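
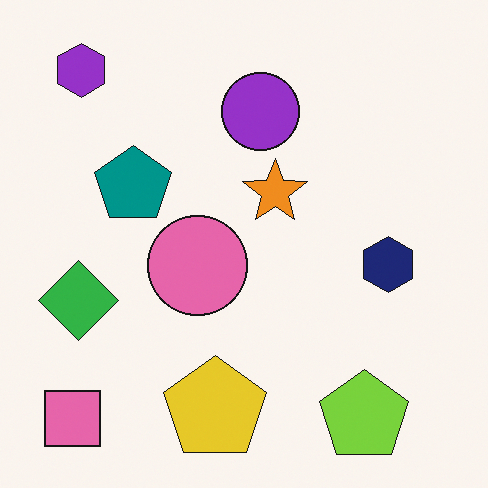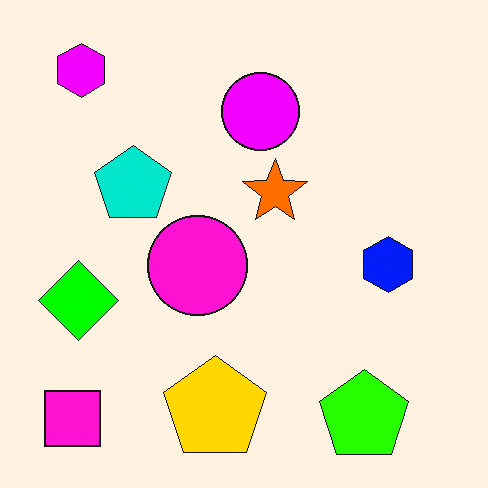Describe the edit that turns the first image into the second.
It was made much more vivid (saturation change).

All colors are more vivid — a global saturation change.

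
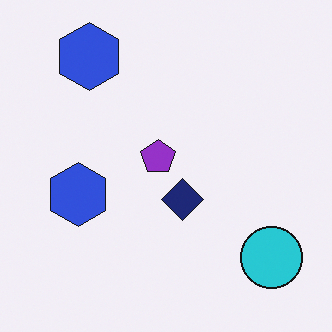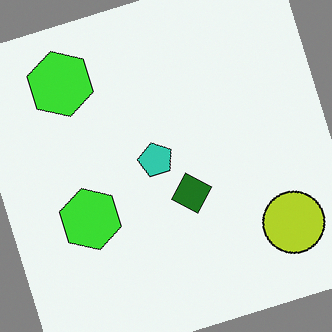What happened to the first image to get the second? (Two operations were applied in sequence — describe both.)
Hue-shifted by a large amount, then rotated counter-clockwise by a moderate amount.

Every shape's color has rotated by the same amount around the hue wheel — a uniform hue shift. Every shape is tilted by the same angle and the image corners show triangular fill wedges — a whole-image rotation by a non-right angle.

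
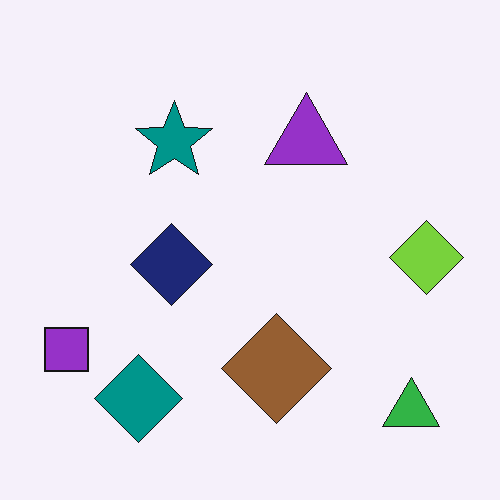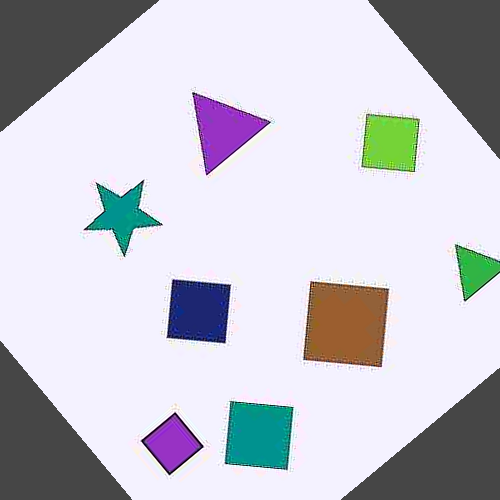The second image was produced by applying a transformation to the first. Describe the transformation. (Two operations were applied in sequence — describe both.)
The image was degraded with heavy JPEG compression, then rotated counter-clockwise by a large amount — several tens of degrees.

Blocky 8×8 compression artifacts appear around shape edges and the flat background shows ringing — characteristic JPEG degradation. Every shape is tilted by the same angle and the image corners show triangular fill wedges — a whole-image rotation by a non-right angle.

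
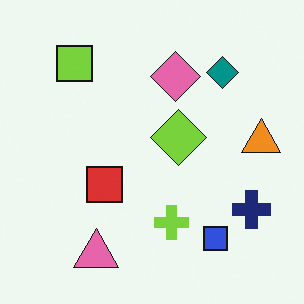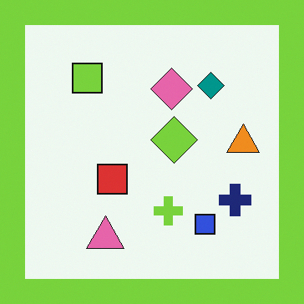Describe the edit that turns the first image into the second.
The second image is the first framed with a lime border.

A solid lime frame runs around the edge of the second image, with the content slightly shrunk inside it.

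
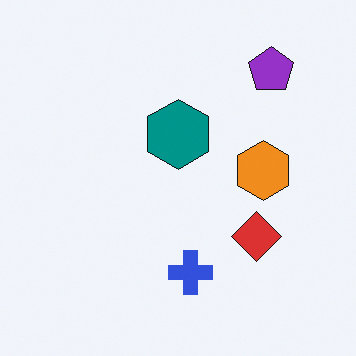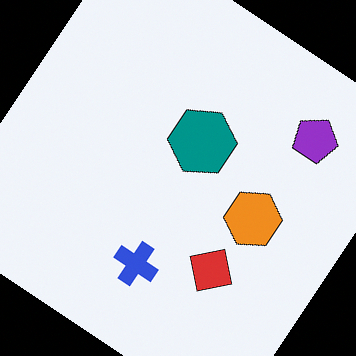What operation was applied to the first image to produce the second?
The transformation is: rotated clockwise by a large amount — several tens of degrees.

Every shape is tilted by the same angle and the image corners show triangular fill wedges — a whole-image rotation by a non-right angle.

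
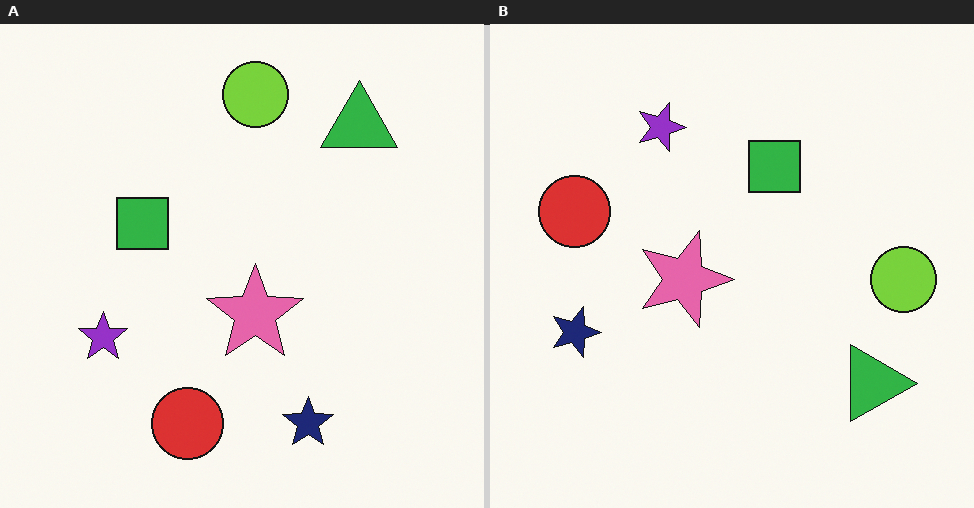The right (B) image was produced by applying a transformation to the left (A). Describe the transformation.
This is the original image rotated 90° clockwise.

The green triangle sits in the top-right of the left (A) image and the bottom-right of the right (B) — consistent with a whole-image 90° clockwise rotation.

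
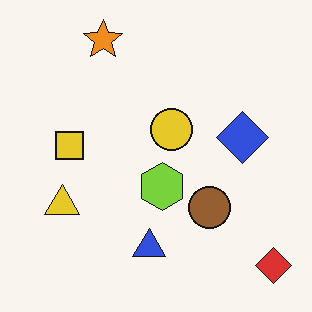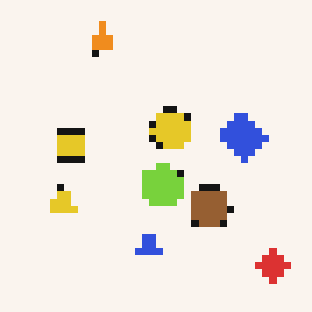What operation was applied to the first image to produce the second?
The second image is the first pixelated into visible square blocks.

Shapes are reduced to large square blocks; fine edges and outlines are lost — a downscale-then-upscale (mosaic) effect.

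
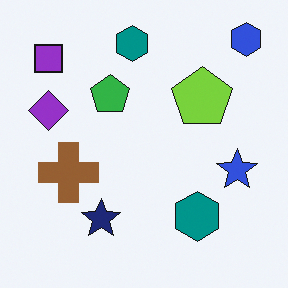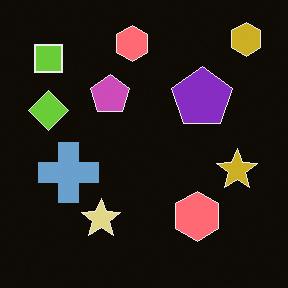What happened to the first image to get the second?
This is the original image color-inverted (negative).

The light background has become dark and every shape's color is its complement — a photographic negative.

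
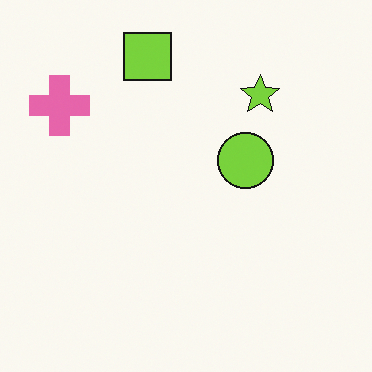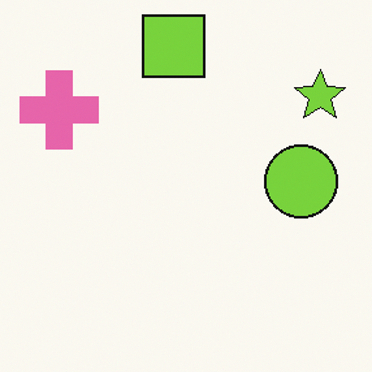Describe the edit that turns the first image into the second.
The transformation is: cropped slightly and scaled back up.

The visible shapes are larger and the field of view is narrower; shapes near the original edges may be partly or wholly outside the frame — a crop-and-rescale.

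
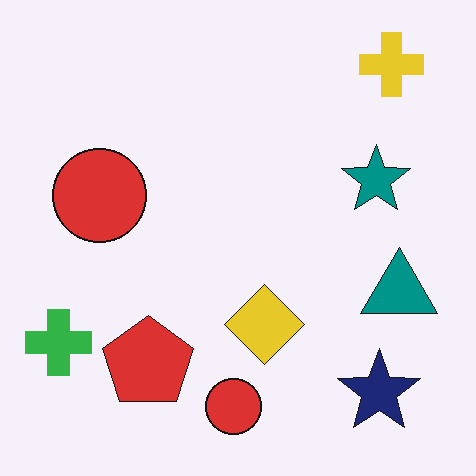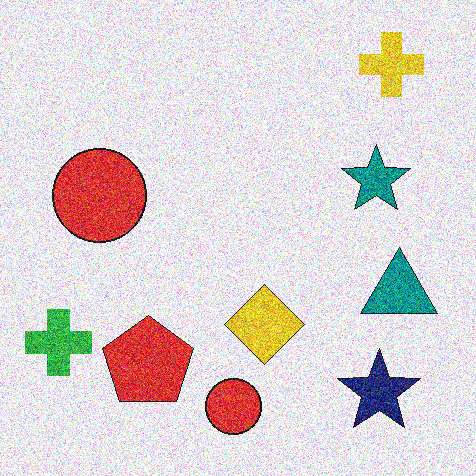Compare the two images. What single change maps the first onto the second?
The transformation is: degraded with a thick layer of grain.

Random speckle covers the whole image, including the flat background.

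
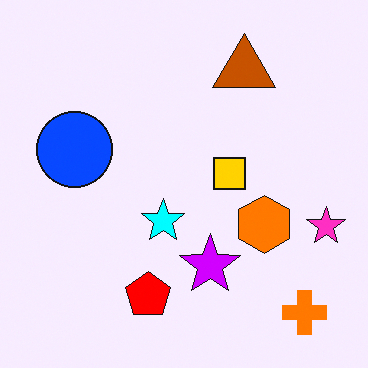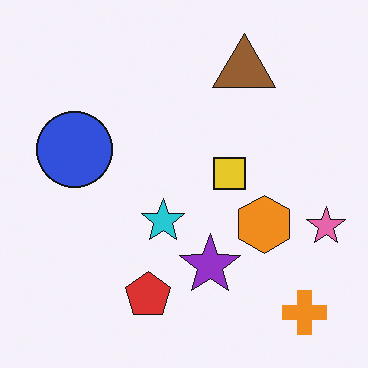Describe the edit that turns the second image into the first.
The image was heavily oversaturated.

All colors are more vivid — a global saturation change.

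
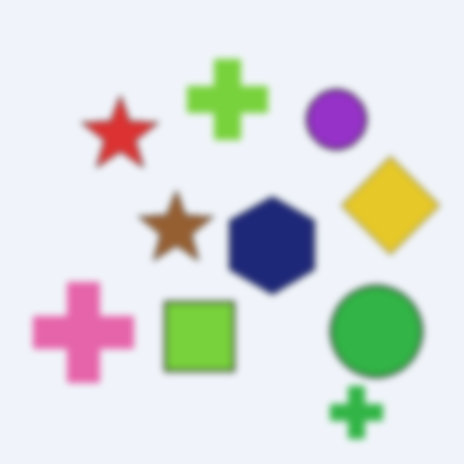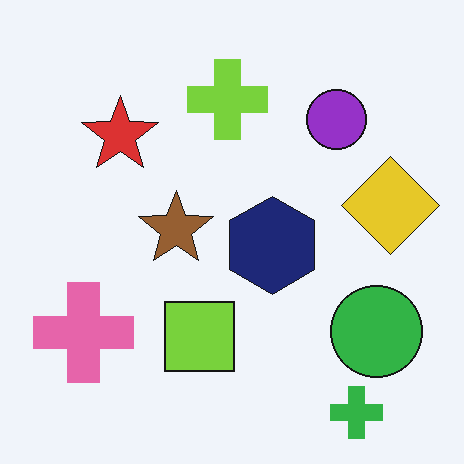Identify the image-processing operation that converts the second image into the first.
It was noticeably gaussian-blurred.

Shape edges and outlines are uniformly softened across the whole image.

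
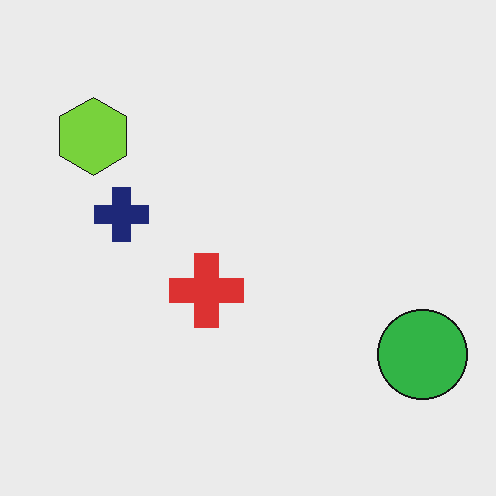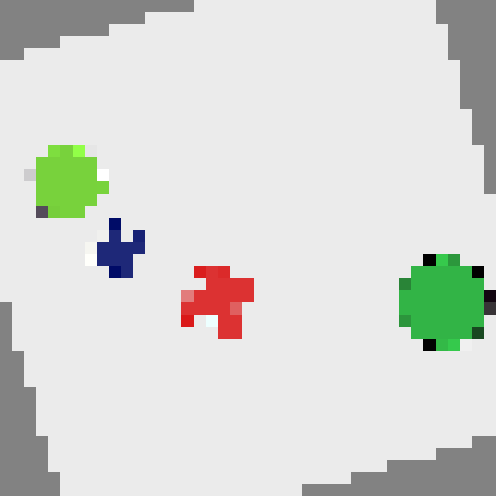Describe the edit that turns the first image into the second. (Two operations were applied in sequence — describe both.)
The transformation is: rotated counter-clockwise by a moderate amount, then heavily pixelated into large blocks.

Every shape is tilted by the same angle and the image corners show triangular fill wedges — a whole-image rotation by a non-right angle. Shapes are reduced to large square blocks; fine edges and outlines are lost — a downscale-then-upscale (mosaic) effect.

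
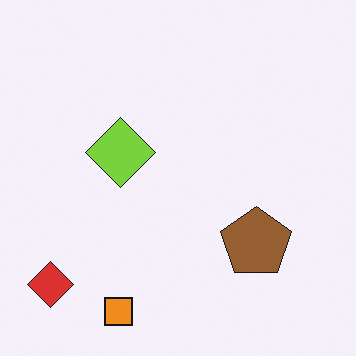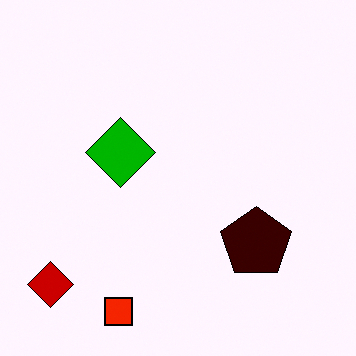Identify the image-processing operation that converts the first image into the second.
This is the original image given much higher contrast.

Tones are pushed away from mid-grey across the whole image — a global contrast change.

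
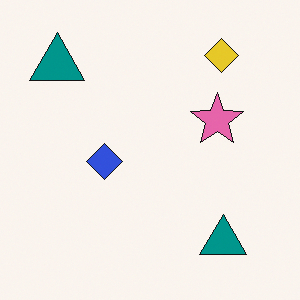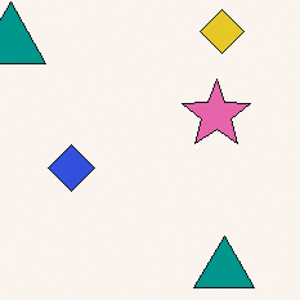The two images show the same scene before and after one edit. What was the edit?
The second image is the first cropped to a modestly smaller region and rescaled.

The visible shapes are larger and the field of view is narrower; shapes near the original edges may be partly or wholly outside the frame — a crop-and-rescale.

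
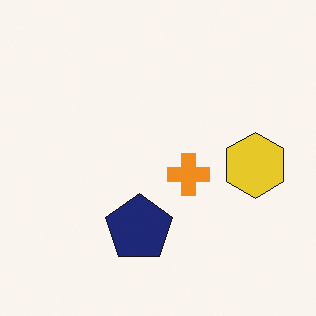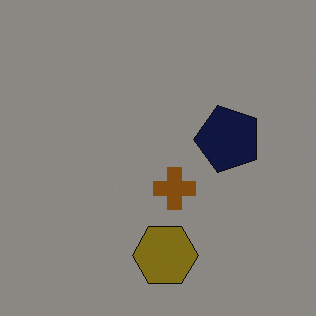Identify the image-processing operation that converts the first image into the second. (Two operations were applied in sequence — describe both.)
The second image is the first noticeably darkened, then transposed (reflected across the top-left ↔ bottom-right diagonal).

Every pixel — background and shapes alike — is uniformly darkened. Shapes have swapped their row and column positions — what was in the top-right is now in the bottom-left — a diagonal reflection.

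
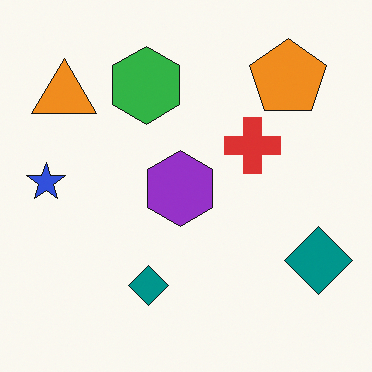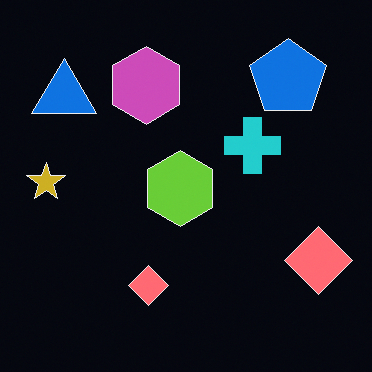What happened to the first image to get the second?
The second image is the first color-inverted (negative).

The light background has become dark and every shape's color is its complement — a photographic negative.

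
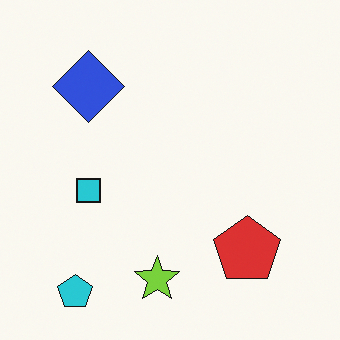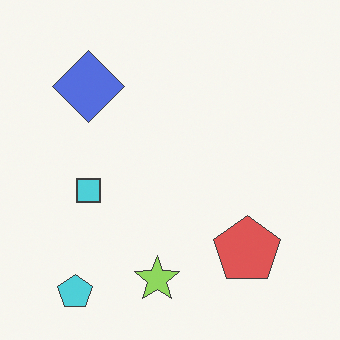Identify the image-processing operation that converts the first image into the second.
The second image is the first given slightly reduced contrast.

Tones are pushed toward mid-grey across the whole image — a global contrast change.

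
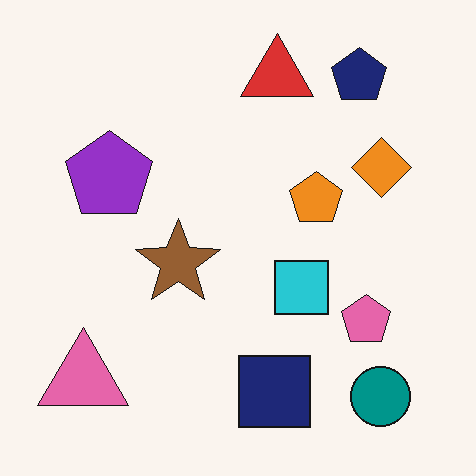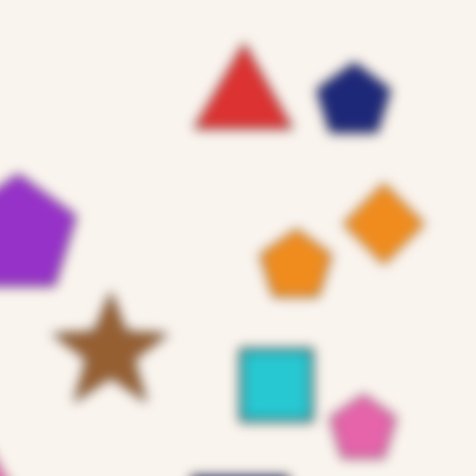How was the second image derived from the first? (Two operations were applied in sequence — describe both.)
The second image is the first noticeably gaussian-blurred, then cropped slightly and scaled back up.

Shape edges and outlines are uniformly softened across the whole image. The visible shapes are larger and the field of view is narrower; shapes near the original edges may be partly or wholly outside the frame — a crop-and-rescale.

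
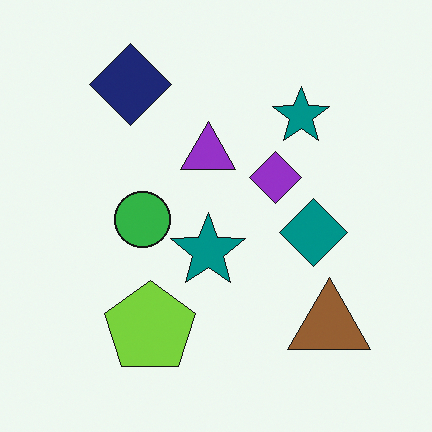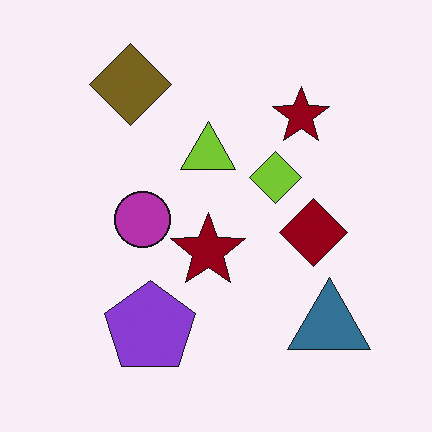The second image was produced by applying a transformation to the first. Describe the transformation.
It was hue-shifted by a large amount.

Every shape's color has rotated by the same amount around the hue wheel — a uniform hue shift.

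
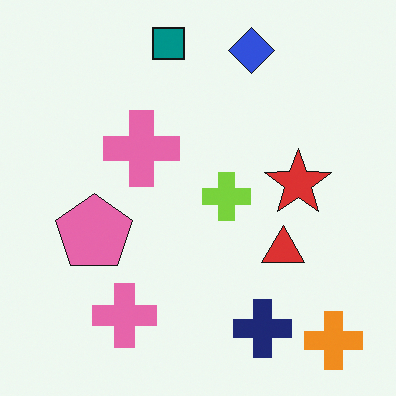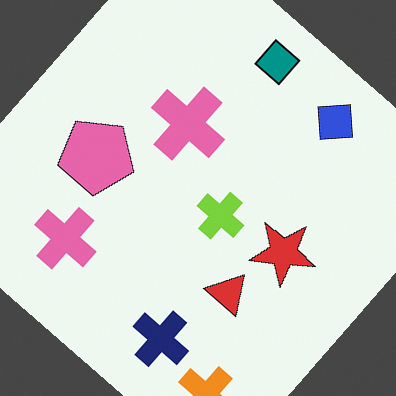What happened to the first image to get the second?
This is the original image rotated clockwise by a large amount — several tens of degrees.

Every shape is tilted by the same angle and the image corners show triangular fill wedges — a whole-image rotation by a non-right angle.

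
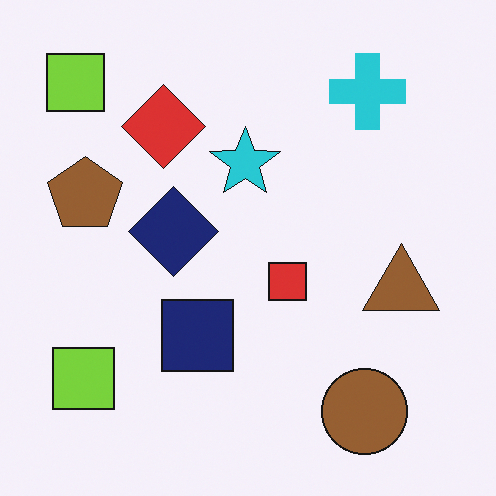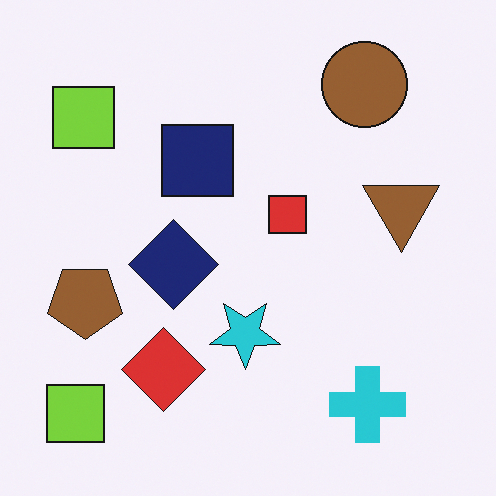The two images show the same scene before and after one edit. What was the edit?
The transformation is: flipped vertically (top ↔ bottom).

The brown circle is in the bottom-right of the first image and the top-right of the second — shapes on opposite sides of the horizontal midline have swapped in a mirror flip.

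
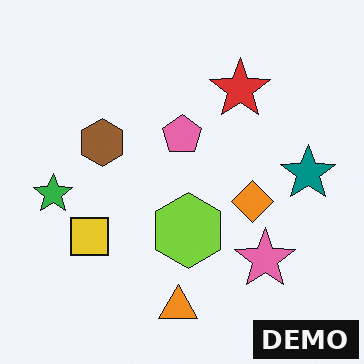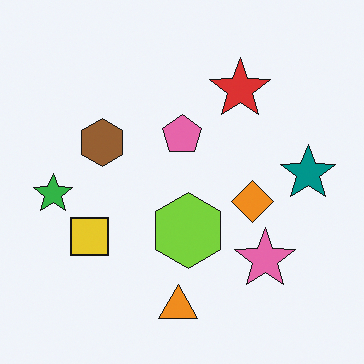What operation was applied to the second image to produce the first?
This is the original image watermarked with the text "DEMO" in the lower-right corner.

A dark label reading "DEMO" appears in the lower-right corner.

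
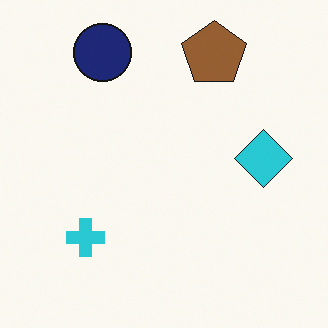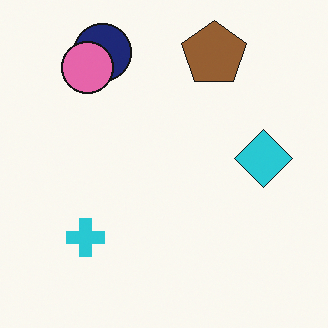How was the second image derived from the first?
The transformation is: overlaid with an additional pink circle.

A pink circle appears in the second image that is absent from the first.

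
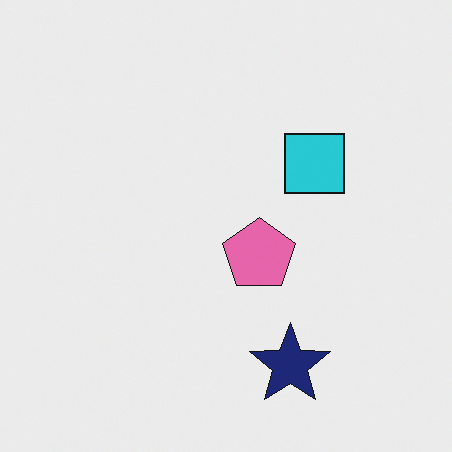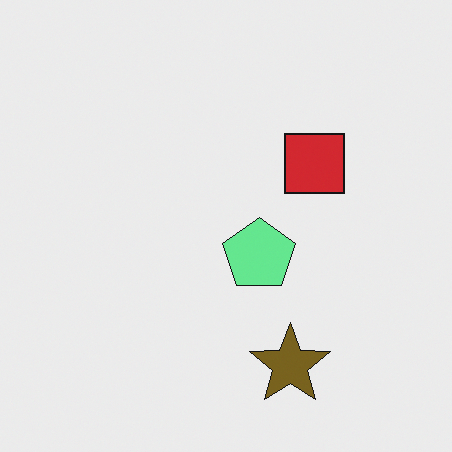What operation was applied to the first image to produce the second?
It was hue-shifted through roughly half the color wheel.

Every shape's color has rotated by the same amount around the hue wheel — a uniform hue shift.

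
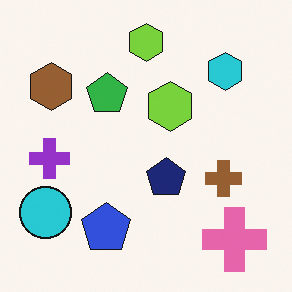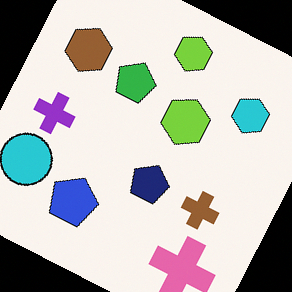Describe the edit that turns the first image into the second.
It was rotated clockwise by a moderate amount.

Every shape is tilted by the same angle and the image corners show triangular fill wedges — a whole-image rotation by a non-right angle.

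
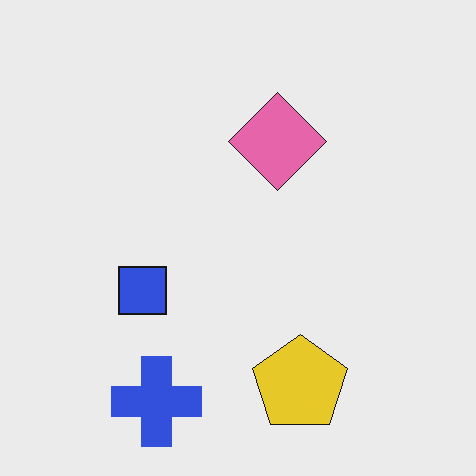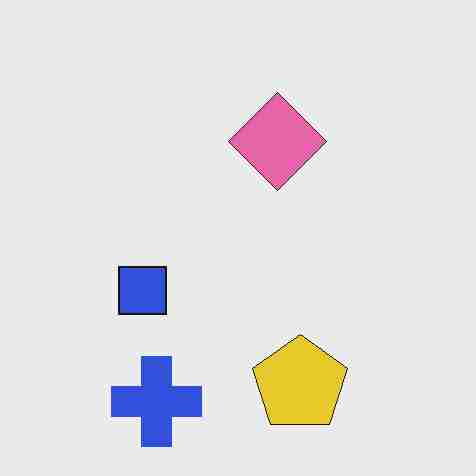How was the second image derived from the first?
The image was heavily JPEG-compressed with obvious blocking artifacts.

Blocky 8×8 compression artifacts appear around shape edges and the flat background shows ringing — characteristic JPEG degradation.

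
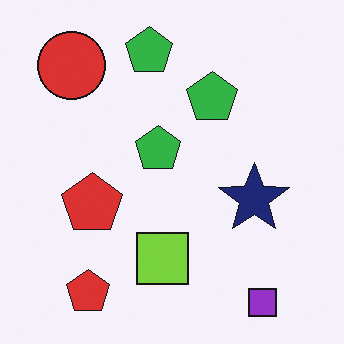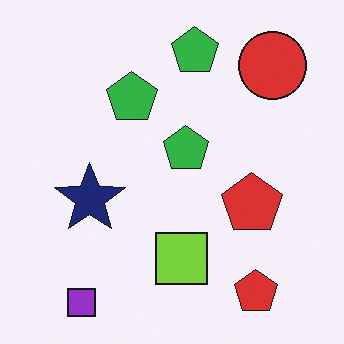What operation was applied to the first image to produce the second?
It was flipped horizontally (left ↔ right).

The red circle is in the top-left of the first image and the top-right of the second — shapes on opposite sides of the vertical midline have swapped in a mirror flip.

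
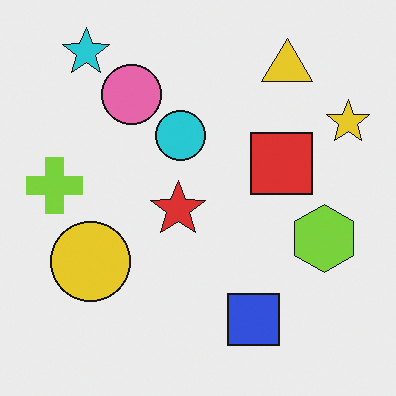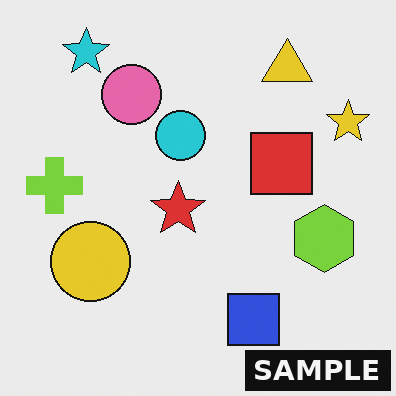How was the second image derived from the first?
This is the original image watermarked with the text "SAMPLE" in the lower-right corner.

A dark label reading "SAMPLE" appears in the lower-right corner.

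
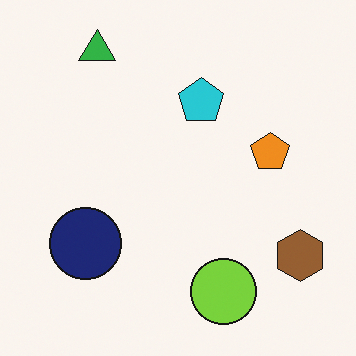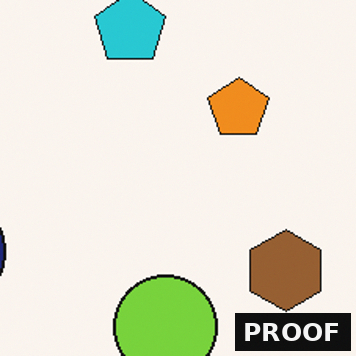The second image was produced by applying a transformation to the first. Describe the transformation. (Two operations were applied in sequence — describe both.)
This is the original image cropped slightly and scaled back up, then watermarked with the text "PROOF" in the lower-right corner.

The visible shapes are larger and the field of view is narrower; shapes near the original edges may be partly or wholly outside the frame — a crop-and-rescale. A dark label reading "PROOF" appears in the lower-right corner.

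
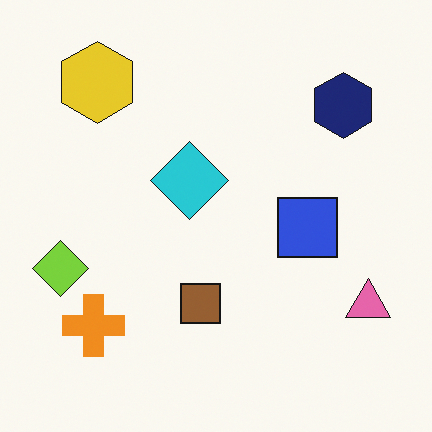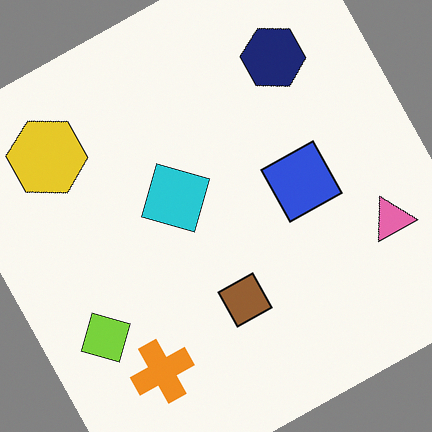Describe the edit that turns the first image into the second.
Rotated counter-clockwise by a clearly visible amount.

Every shape is tilted by the same angle and the image corners show triangular fill wedges — a whole-image rotation by a non-right angle.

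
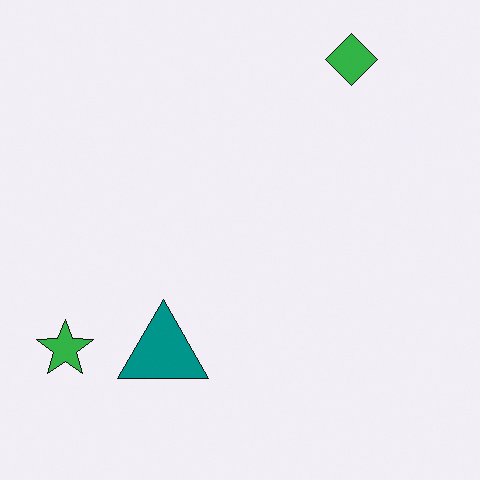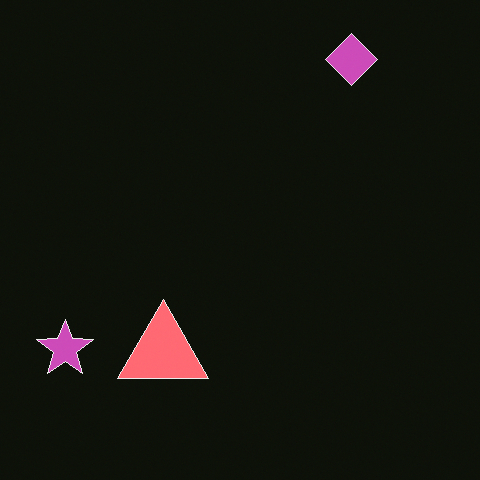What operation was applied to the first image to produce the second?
The image was color-inverted (negative).

The light background has become dark and every shape's color is its complement — a photographic negative.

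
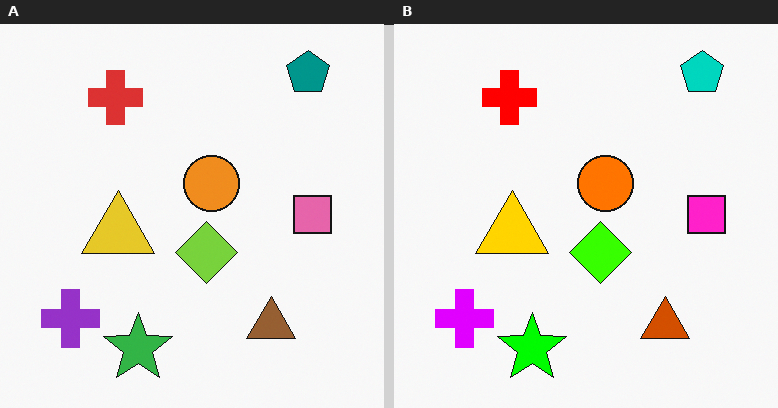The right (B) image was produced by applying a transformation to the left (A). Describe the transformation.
The image was heavily oversaturated.

All colors are more vivid — a global saturation change.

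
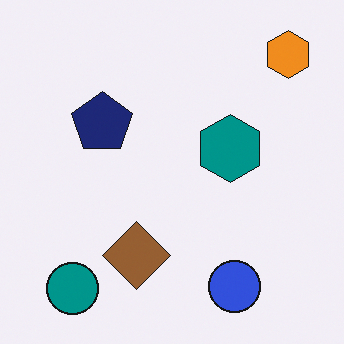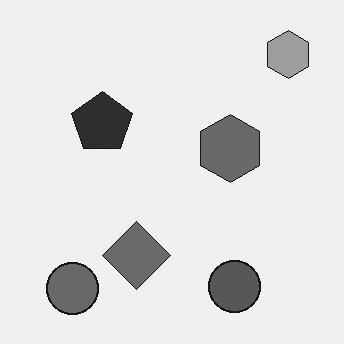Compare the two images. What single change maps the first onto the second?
It was converted to grayscale.

All color is removed — every shape is now a shade of grey.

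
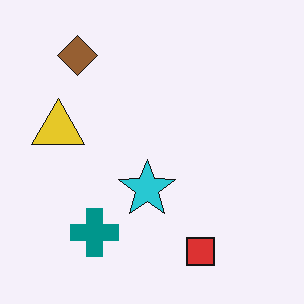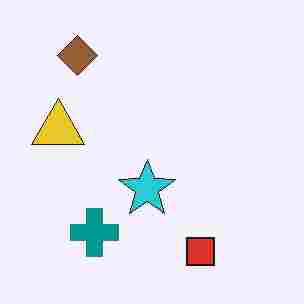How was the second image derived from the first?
The transformation is: degraded with heavy JPEG compression.

Blocky 8×8 compression artifacts appear around shape edges and the flat background shows ringing — characteristic JPEG degradation.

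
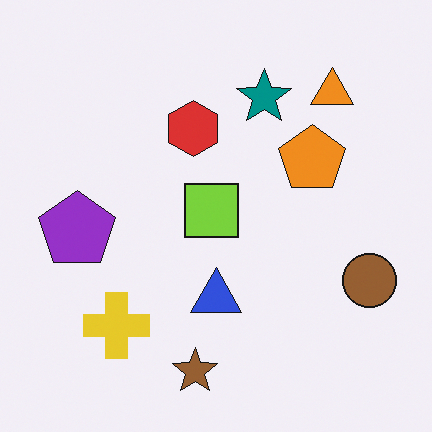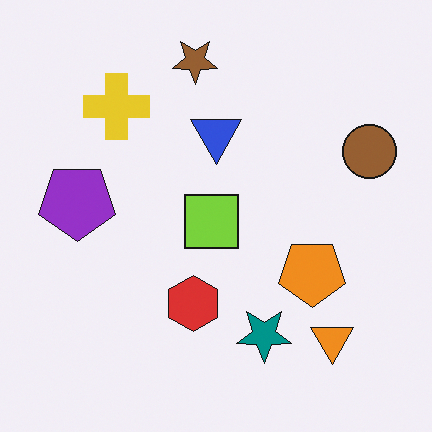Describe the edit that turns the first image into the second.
The image was flipped vertically (top ↔ bottom).

The brown star is in the bottom of the first image and the top of the second — shapes on opposite sides of the horizontal midline have swapped in a mirror flip.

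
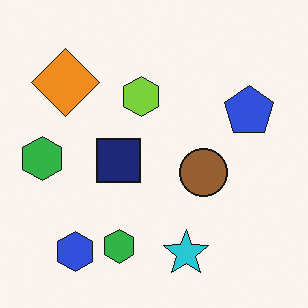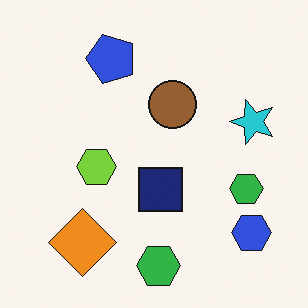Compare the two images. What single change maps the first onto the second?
The transformation is: rotated 90° counter-clockwise.

The blue hexagon sits in the bottom-left of the first image and the bottom-right of the second — consistent with a whole-image 90° counter-clockwise rotation.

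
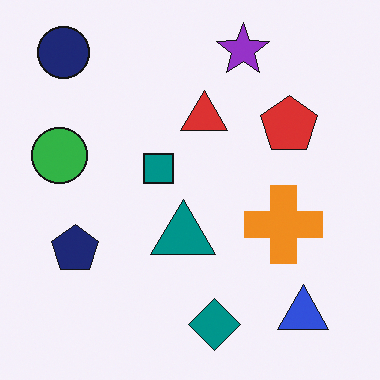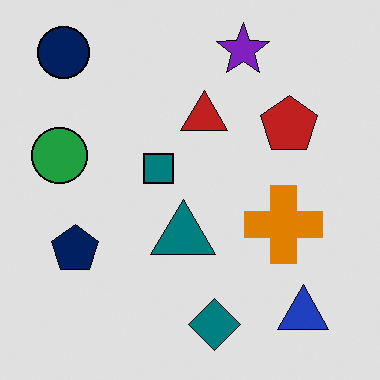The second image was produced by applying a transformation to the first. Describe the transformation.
The second image is the first posterized to a reduced palette.

Each flat color has snapped to a coarser quantized level — most visibly, the near-white background has dropped to a flat grey.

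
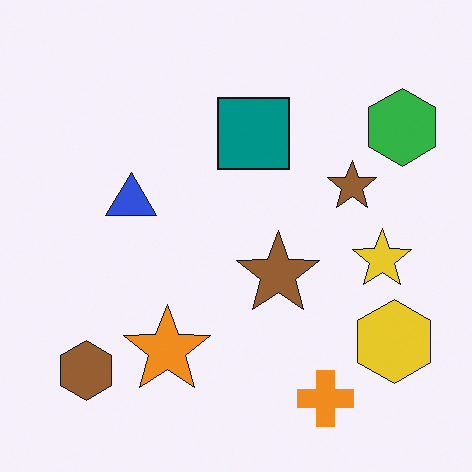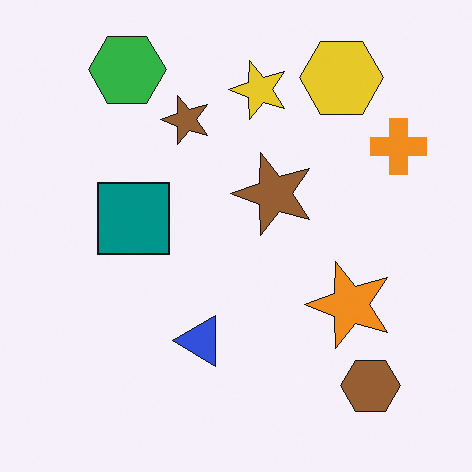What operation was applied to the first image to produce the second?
It was rotated 90° counter-clockwise.

The brown hexagon sits in the bottom-left of the first image and the bottom-right of the second — consistent with a whole-image 90° counter-clockwise rotation.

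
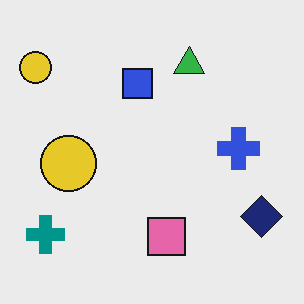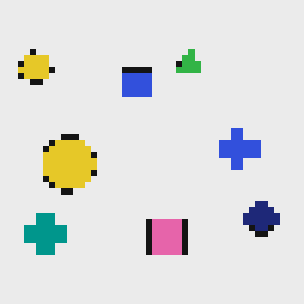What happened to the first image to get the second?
The second image is the first pixelated into visible square blocks.

Shapes are reduced to large square blocks; fine edges and outlines are lost — a downscale-then-upscale (mosaic) effect.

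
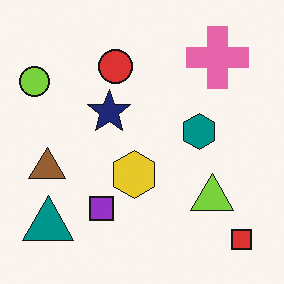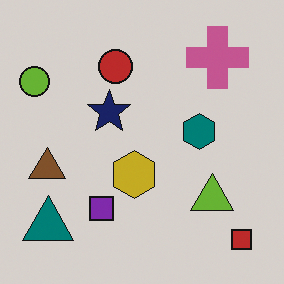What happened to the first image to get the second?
The transformation is: slightly darkened.

Every pixel — background and shapes alike — is uniformly darkened.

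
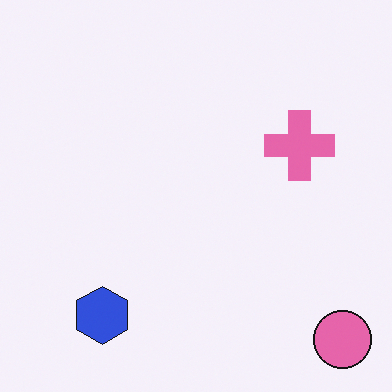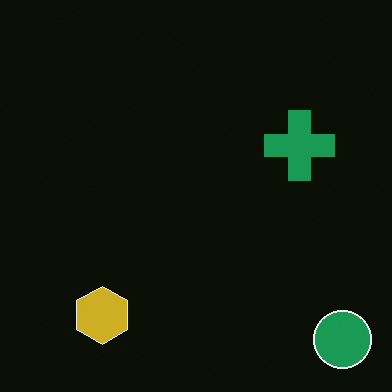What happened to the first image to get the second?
This is the original image color-inverted (negative).

The light background has become dark and every shape's color is its complement — a photographic negative.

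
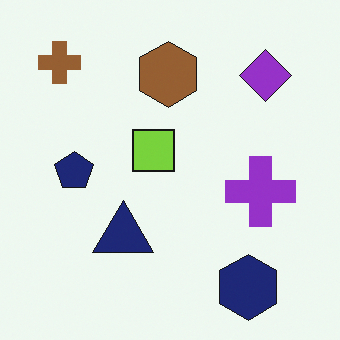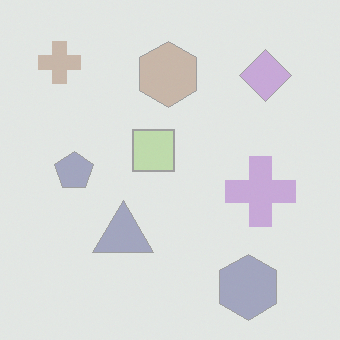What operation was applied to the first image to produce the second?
It was washed out (contrast reduced).

Tones are pushed toward mid-grey across the whole image — a global contrast change.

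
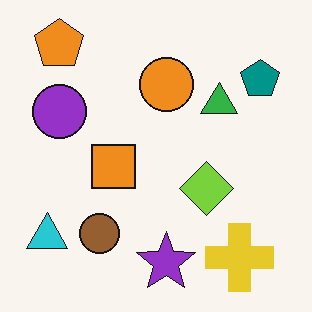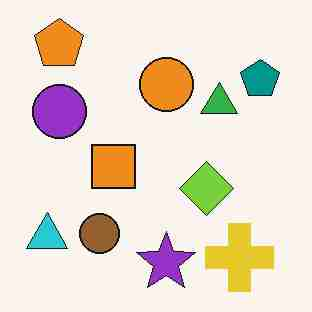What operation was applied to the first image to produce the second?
The image was heavily JPEG-compressed with obvious blocking artifacts.

Blocky 8×8 compression artifacts appear around shape edges and the flat background shows ringing — characteristic JPEG degradation.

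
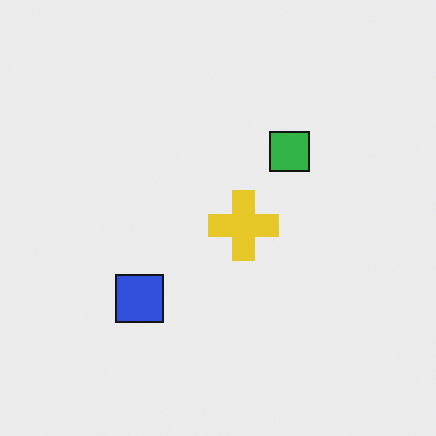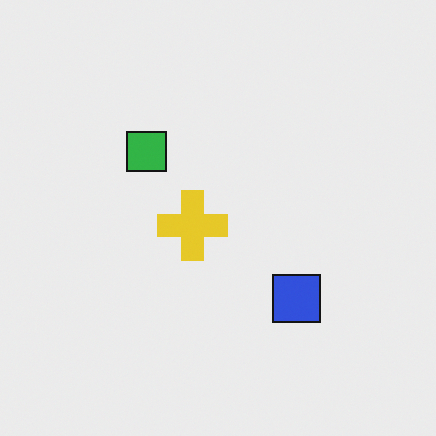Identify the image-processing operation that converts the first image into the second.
Flipped horizontally (left ↔ right).

The blue square is in the bottom-left of the first image and the bottom-right of the second — shapes on opposite sides of the vertical midline have swapped in a mirror flip.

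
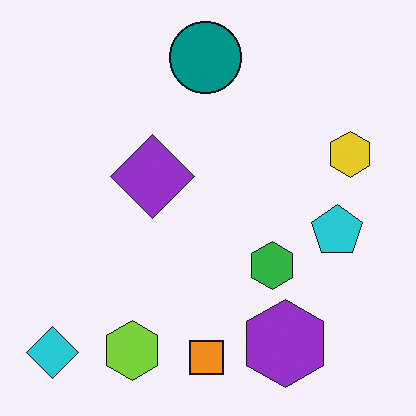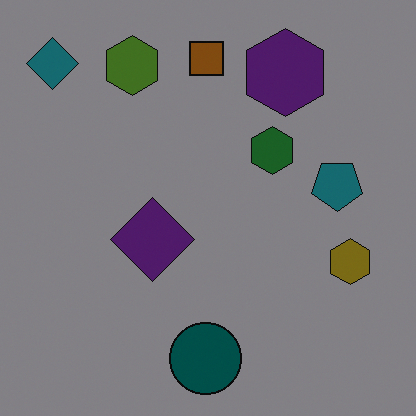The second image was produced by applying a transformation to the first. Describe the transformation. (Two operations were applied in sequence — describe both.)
The image was noticeably darkened, then flipped vertically (top ↔ bottom).

Every pixel — background and shapes alike — is uniformly darkened. The teal circle is in the top of the first image and the bottom of the second — shapes on opposite sides of the horizontal midline have swapped in a mirror flip.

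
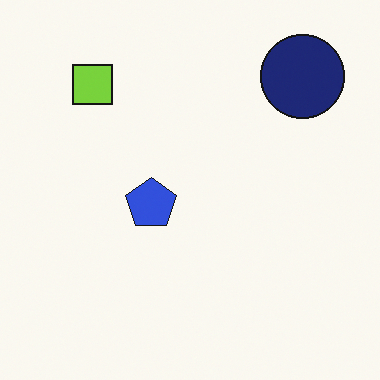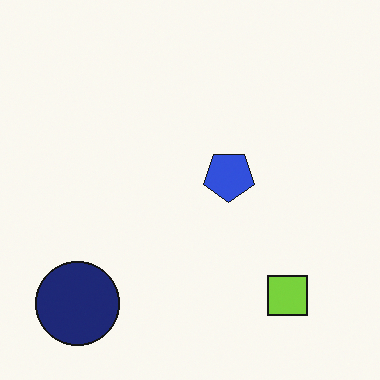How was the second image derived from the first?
The image was rotated 180°.

The navy circle sits in the top-right of the first image and the bottom-left of the second — consistent with a whole-image 180° rotation.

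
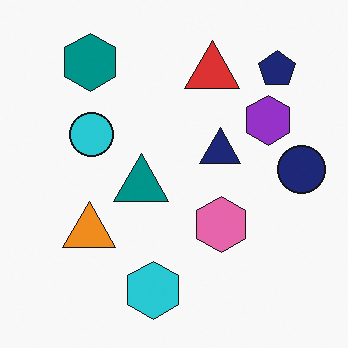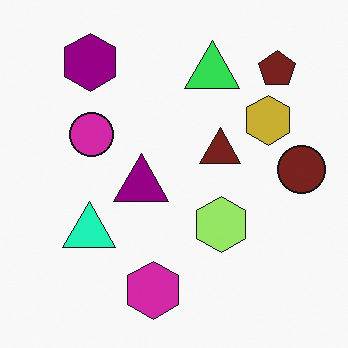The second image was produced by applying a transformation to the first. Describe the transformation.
Hue-shifted through roughly a third of the color wheel.

Every shape's color has rotated by the same amount around the hue wheel — a uniform hue shift.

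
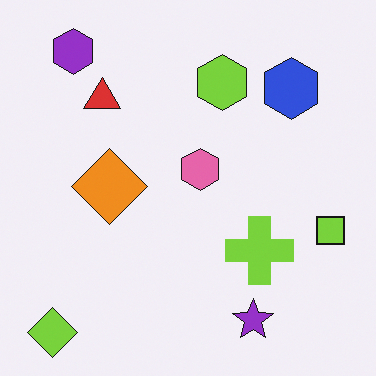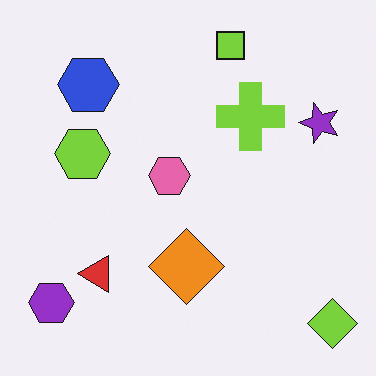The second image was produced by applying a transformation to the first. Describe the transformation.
The transformation is: rotated 90° counter-clockwise.

The lime diamond sits in the bottom-left of the first image and the bottom-right of the second — consistent with a whole-image 90° counter-clockwise rotation.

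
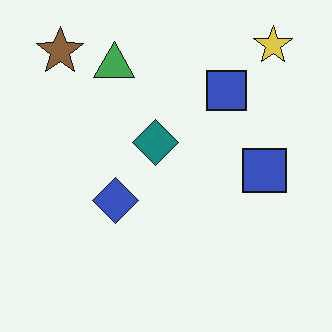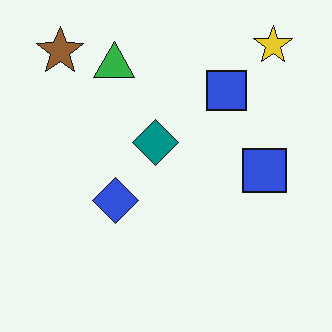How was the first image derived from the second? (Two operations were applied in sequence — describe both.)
The first image is the second given moderate JPEG compression, then slightly desaturated.

Blocky 8×8 compression artifacts appear around shape edges and the flat background shows ringing — characteristic JPEG degradation. All colors are more muted and greyish — a global saturation change.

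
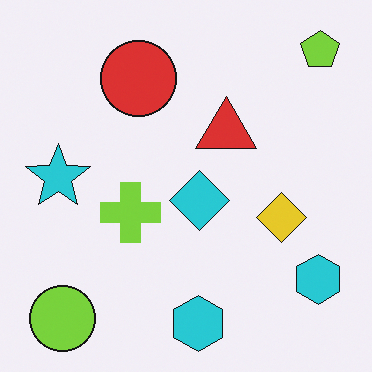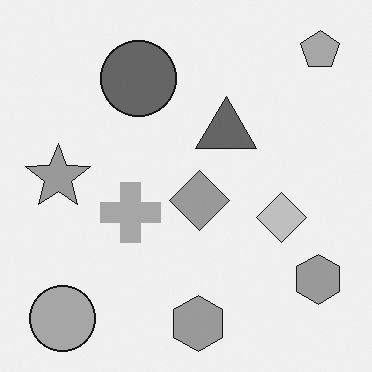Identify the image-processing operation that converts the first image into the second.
The second image is the first converted to grayscale.

All color is removed — every shape is now a shade of grey.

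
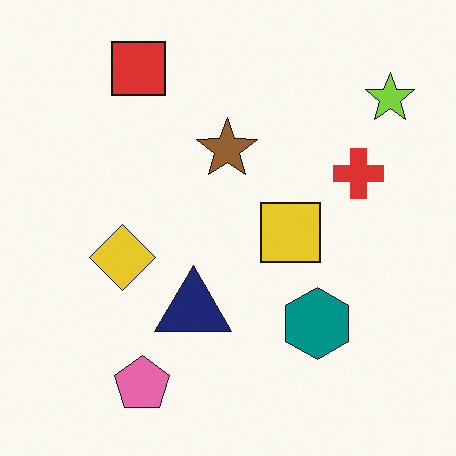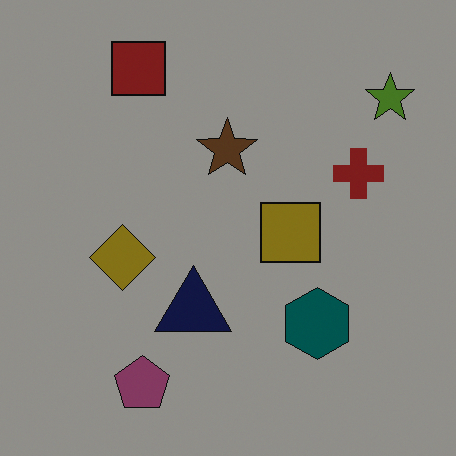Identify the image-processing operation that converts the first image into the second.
This is the original image substantially darkened.

Every pixel — background and shapes alike — is uniformly darkened.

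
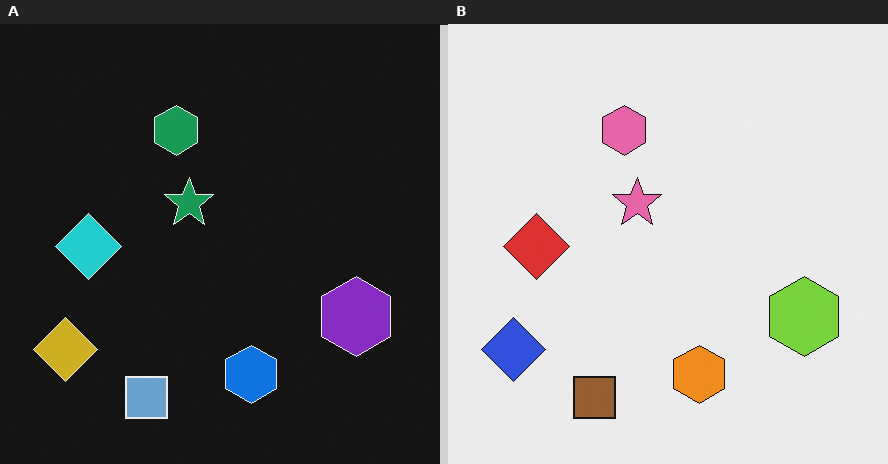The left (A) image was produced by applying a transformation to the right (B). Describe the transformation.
The transformation is: color-inverted (negative).

The light background has become dark and every shape's color is its complement — a photographic negative.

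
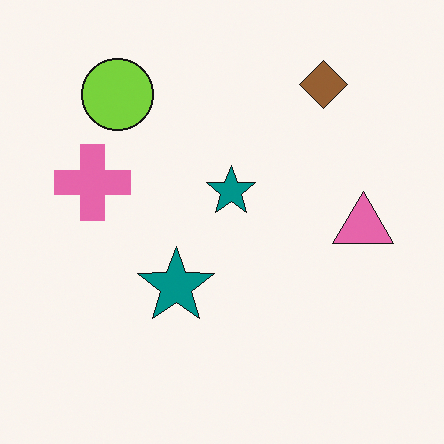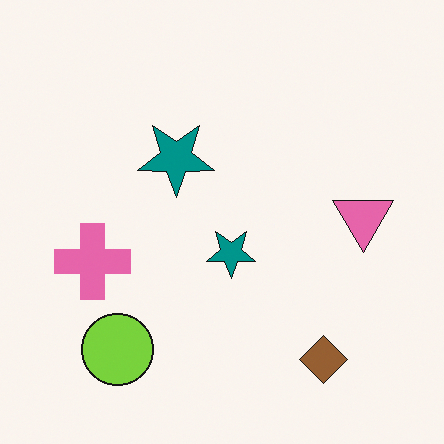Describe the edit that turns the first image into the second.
The second image is the first flipped vertically (top ↔ bottom).

The brown diamond is in the top-right of the first image and the bottom-right of the second — shapes on opposite sides of the horizontal midline have swapped in a mirror flip.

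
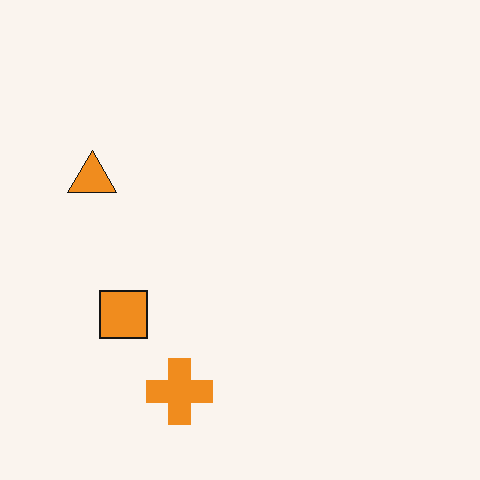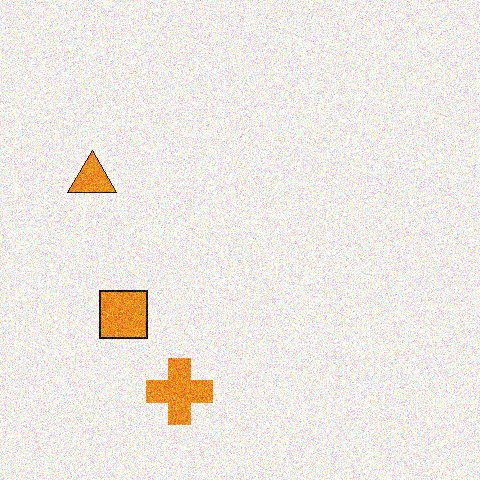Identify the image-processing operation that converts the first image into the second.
The image was degraded with visible gaussian noise.

Random speckle covers the whole image, including the flat background.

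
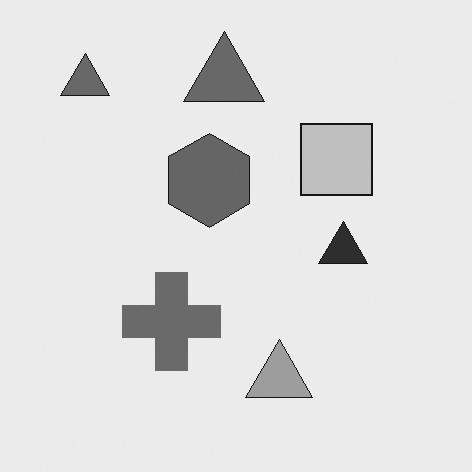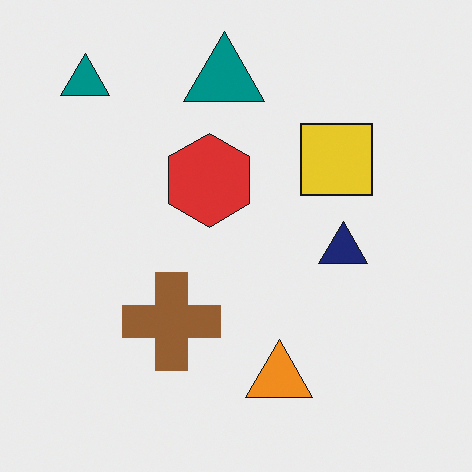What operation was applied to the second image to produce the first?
It was converted to grayscale.

All color is removed — every shape is now a shade of grey.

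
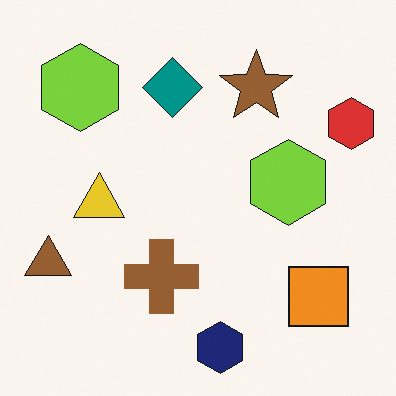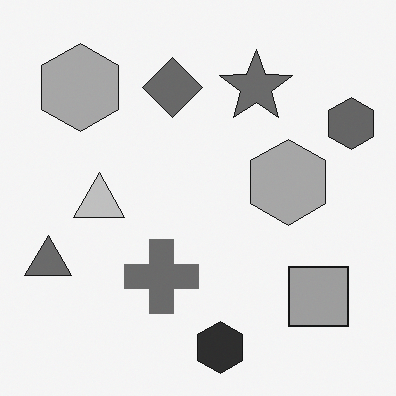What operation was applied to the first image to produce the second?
The transformation is: converted to grayscale.

All color is removed — every shape is now a shade of grey.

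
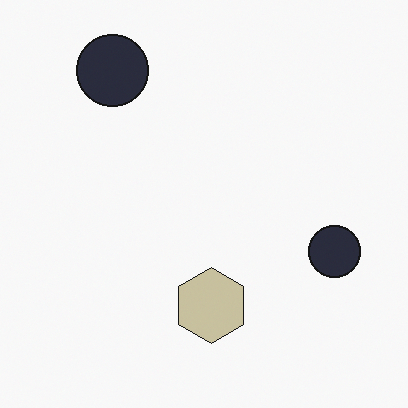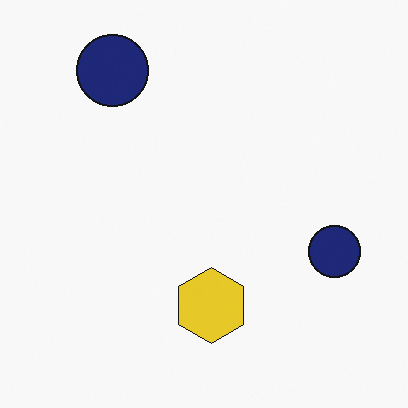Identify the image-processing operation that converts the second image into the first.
Heavily desaturated.

All colors are more muted and greyish — a global saturation change.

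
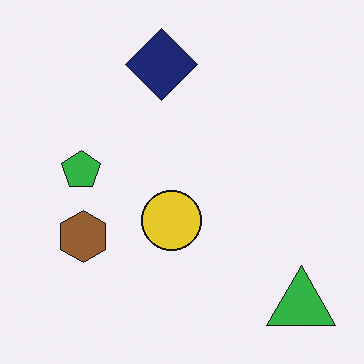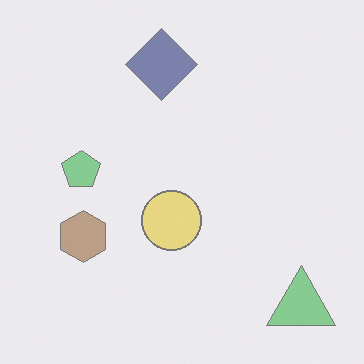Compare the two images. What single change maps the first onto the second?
It was washed out (contrast reduced).

Tones are pushed toward mid-grey across the whole image — a global contrast change.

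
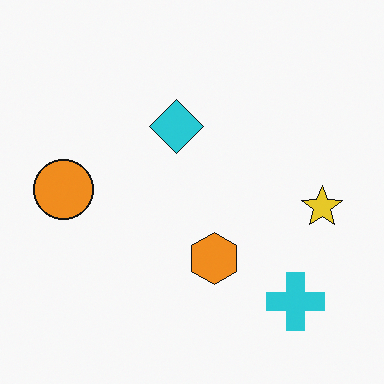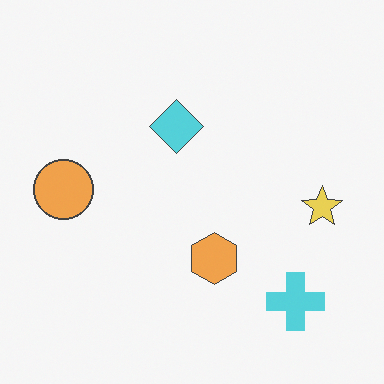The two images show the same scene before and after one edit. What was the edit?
The image was given slightly reduced contrast.

Tones are pushed toward mid-grey across the whole image — a global contrast change.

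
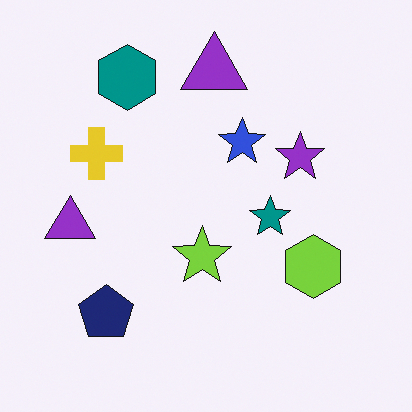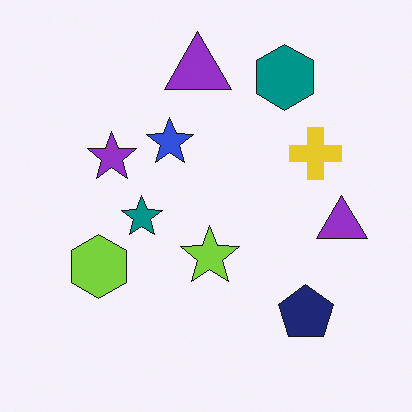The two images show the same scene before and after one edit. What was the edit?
It was flipped horizontally (left ↔ right).

The yellow cross is in the left of the first image and the right of the second — shapes on opposite sides of the vertical midline have swapped in a mirror flip.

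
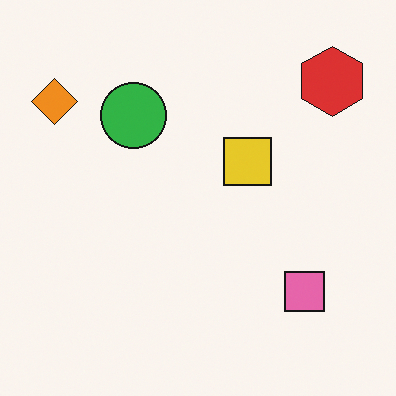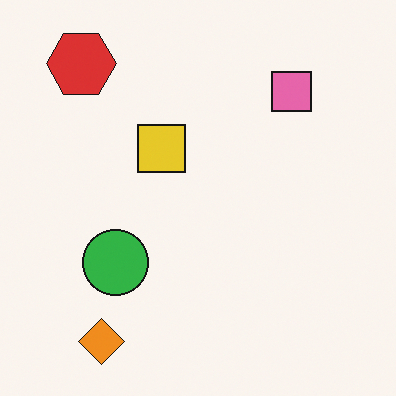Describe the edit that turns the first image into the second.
This is the original image rotated 90° counter-clockwise.

The red hexagon sits in the top-right of the first image and the top-left of the second — consistent with a whole-image 90° counter-clockwise rotation.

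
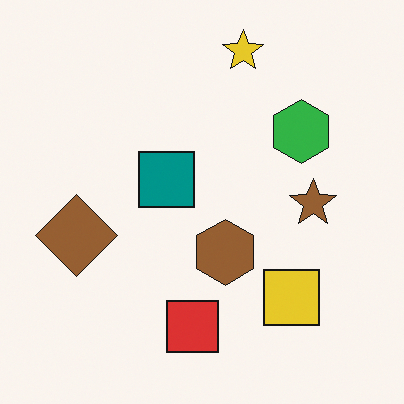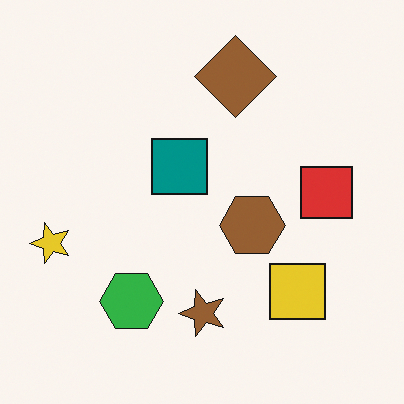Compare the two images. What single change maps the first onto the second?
The transformation is: transposed (reflected across the top-left ↔ bottom-right diagonal).

Shapes have swapped their row and column positions — what was in the top-right is now in the bottom-left — a diagonal reflection.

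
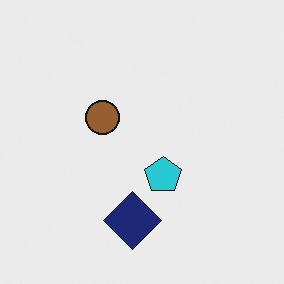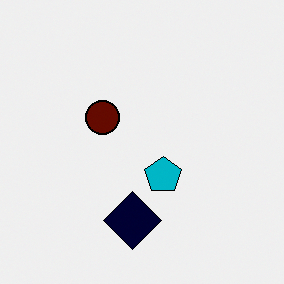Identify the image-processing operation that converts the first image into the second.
Given much higher contrast.

Tones are pushed away from mid-grey across the whole image — a global contrast change.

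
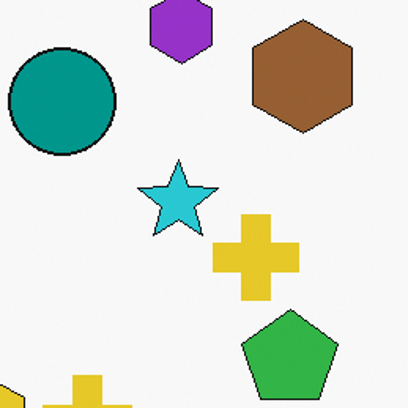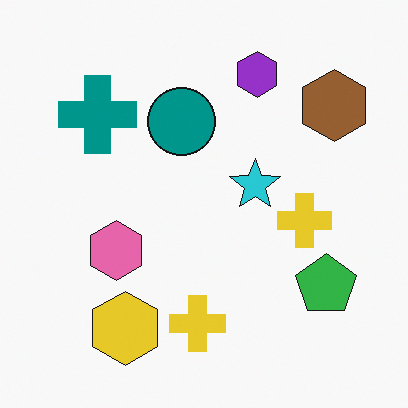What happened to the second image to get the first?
The image was cropped slightly and scaled back up.

The visible shapes are larger and the field of view is narrower; shapes near the original edges may be partly or wholly outside the frame — a crop-and-rescale.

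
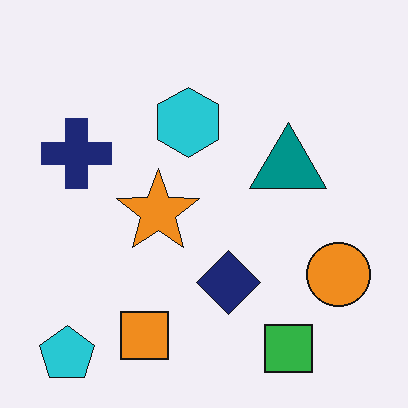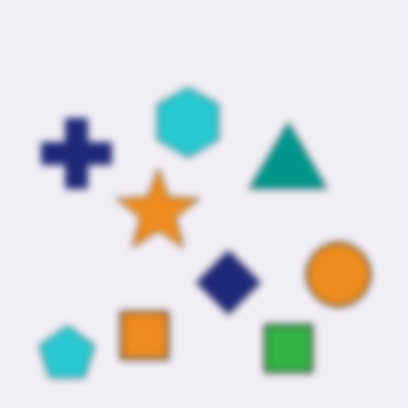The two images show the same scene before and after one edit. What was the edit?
The image was noticeably gaussian-blurred.

Shape edges and outlines are uniformly softened across the whole image.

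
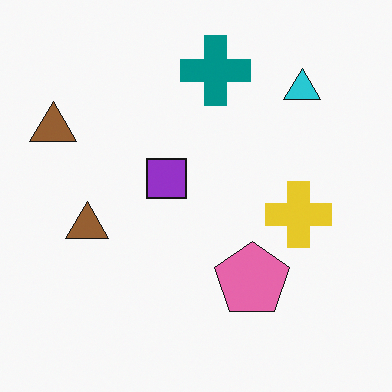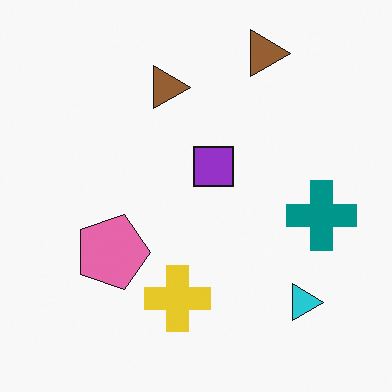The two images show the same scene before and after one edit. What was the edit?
The second image is the first rotated 90° clockwise.

The cyan triangle sits in the top-right of the first image and the bottom-right of the second — consistent with a whole-image 90° clockwise rotation.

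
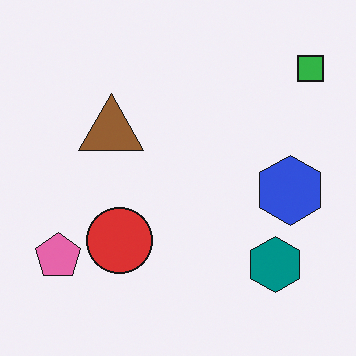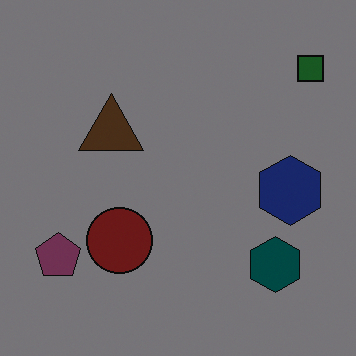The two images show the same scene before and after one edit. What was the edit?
This is the original image noticeably darkened.

Every pixel — background and shapes alike — is uniformly darkened.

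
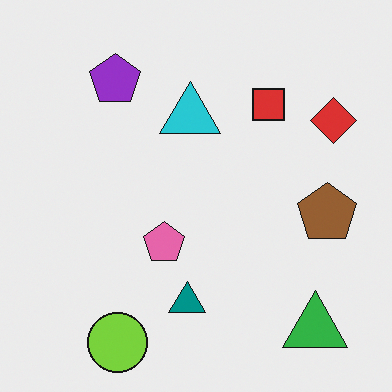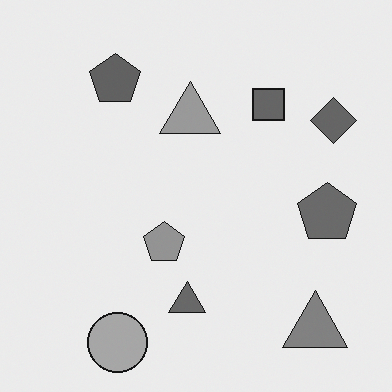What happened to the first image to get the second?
The image was converted to grayscale.

All color is removed — every shape is now a shade of grey.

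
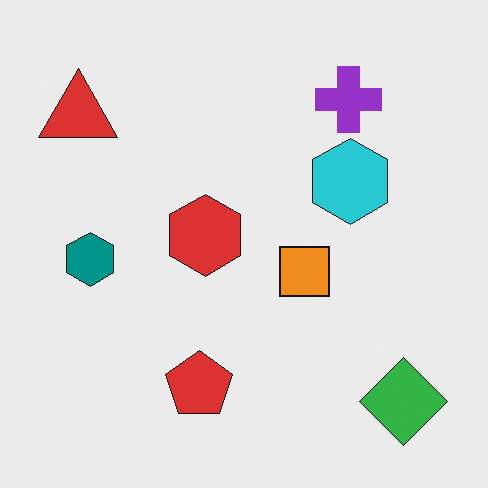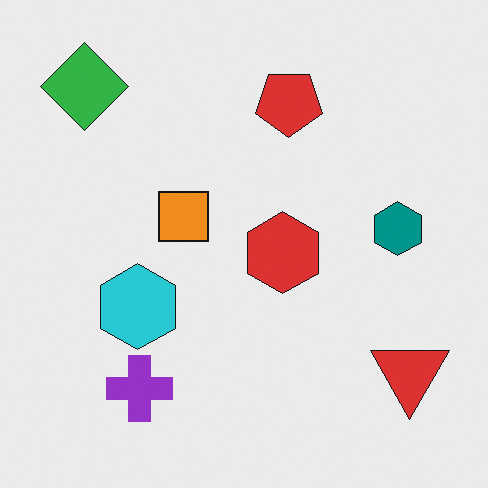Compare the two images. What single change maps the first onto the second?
The second image is the first rotated 180°.

The green diamond sits in the bottom-right of the first image and the top-left of the second — consistent with a whole-image 180° rotation.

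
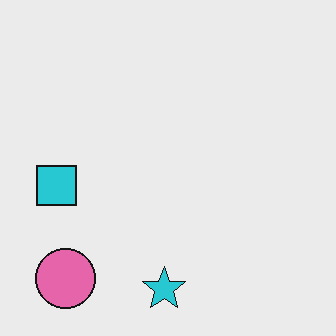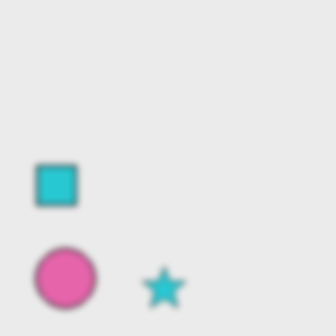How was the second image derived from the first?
The image was moderately blurred.

Shape edges and outlines are uniformly softened across the whole image.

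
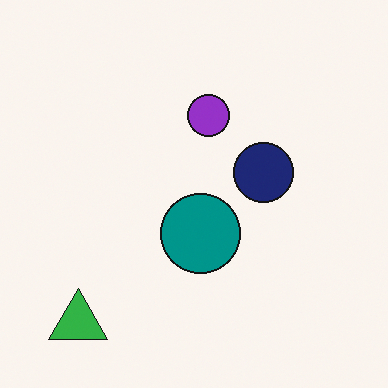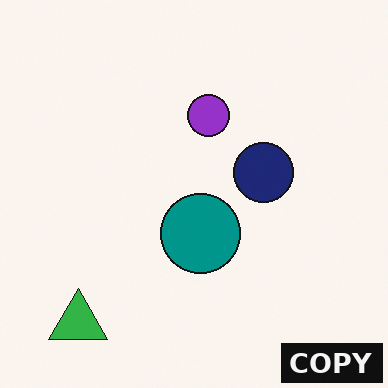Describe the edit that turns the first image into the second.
The image was watermarked with the text "COPY" in the lower-right corner.

A dark label reading "COPY" appears in the lower-right corner.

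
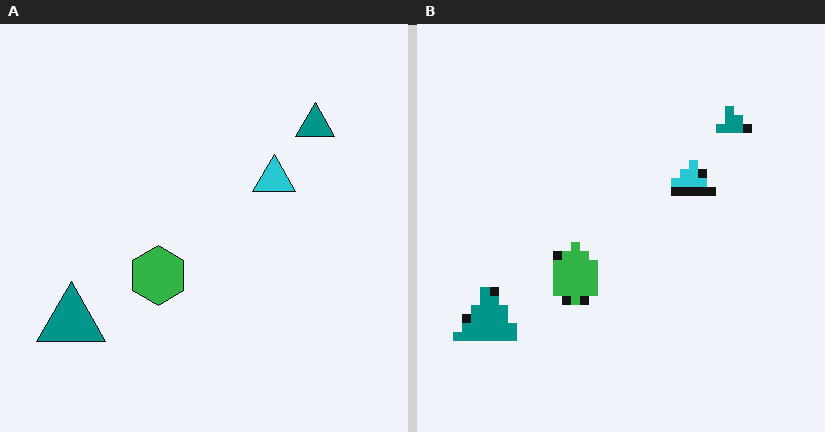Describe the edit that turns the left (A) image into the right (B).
This is the original image coarsely pixelated.

Shapes are reduced to large square blocks; fine edges and outlines are lost — a downscale-then-upscale (mosaic) effect.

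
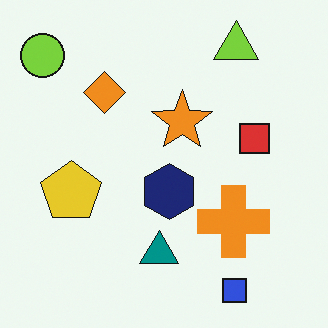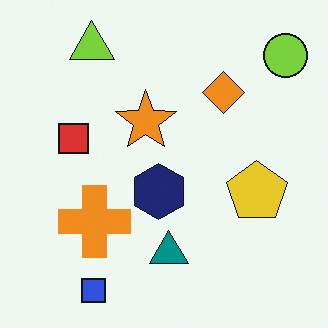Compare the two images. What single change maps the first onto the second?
The second image is the first flipped horizontally (left ↔ right).

The lime circle is in the top-left of the first image and the top-right of the second — shapes on opposite sides of the vertical midline have swapped in a mirror flip.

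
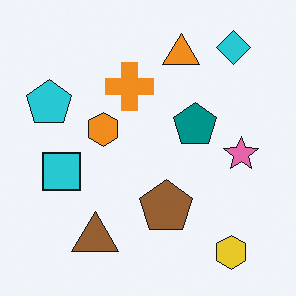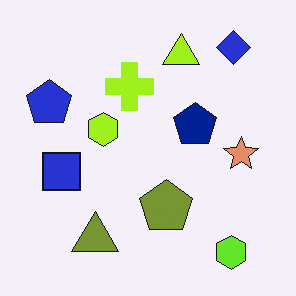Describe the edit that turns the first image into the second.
This is the original image hue-shifted slightly.

Every shape's color has rotated by the same amount around the hue wheel — a uniform hue shift.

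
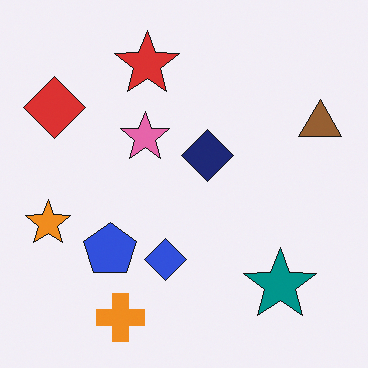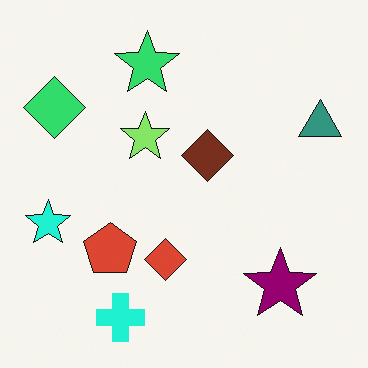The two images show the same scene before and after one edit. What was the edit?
This is the original image hue-shifted by a moderate amount.

Every shape's color has rotated by the same amount around the hue wheel — a uniform hue shift.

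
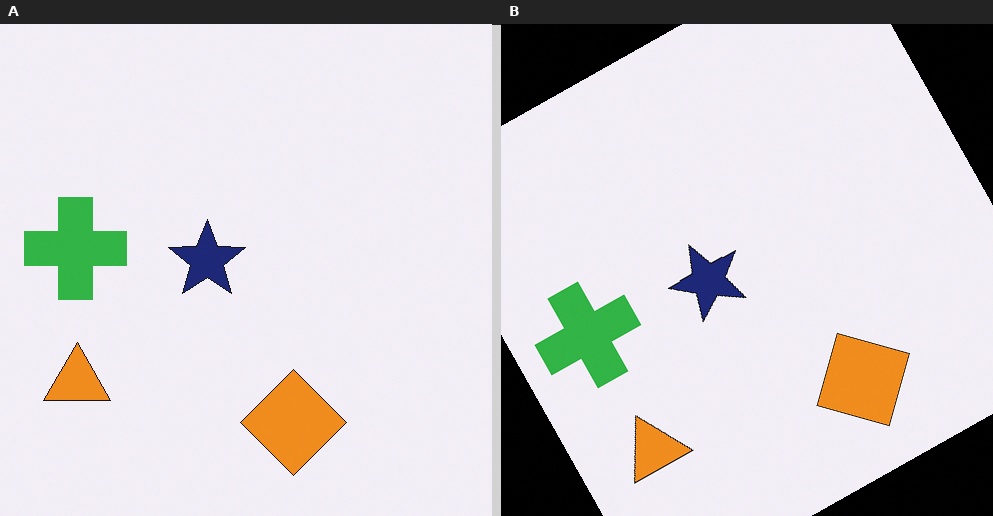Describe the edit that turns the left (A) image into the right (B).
Rotated counter-clockwise by a clearly visible amount.

Every shape is tilted by the same angle and the image corners show triangular fill wedges — a whole-image rotation by a non-right angle.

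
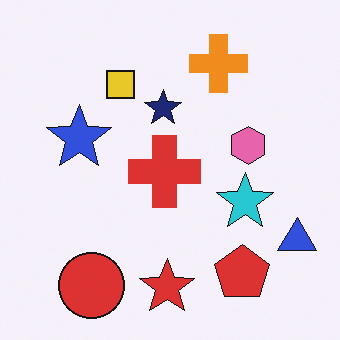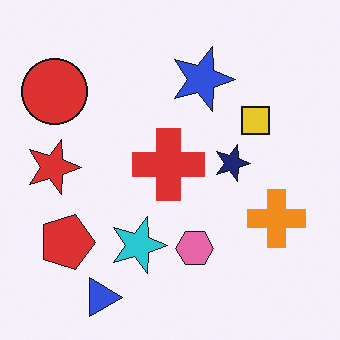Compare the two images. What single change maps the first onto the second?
The second image is the first rotated 90° clockwise.

The blue triangle sits in the bottom-right of the first image and the bottom-left of the second — consistent with a whole-image 90° clockwise rotation.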